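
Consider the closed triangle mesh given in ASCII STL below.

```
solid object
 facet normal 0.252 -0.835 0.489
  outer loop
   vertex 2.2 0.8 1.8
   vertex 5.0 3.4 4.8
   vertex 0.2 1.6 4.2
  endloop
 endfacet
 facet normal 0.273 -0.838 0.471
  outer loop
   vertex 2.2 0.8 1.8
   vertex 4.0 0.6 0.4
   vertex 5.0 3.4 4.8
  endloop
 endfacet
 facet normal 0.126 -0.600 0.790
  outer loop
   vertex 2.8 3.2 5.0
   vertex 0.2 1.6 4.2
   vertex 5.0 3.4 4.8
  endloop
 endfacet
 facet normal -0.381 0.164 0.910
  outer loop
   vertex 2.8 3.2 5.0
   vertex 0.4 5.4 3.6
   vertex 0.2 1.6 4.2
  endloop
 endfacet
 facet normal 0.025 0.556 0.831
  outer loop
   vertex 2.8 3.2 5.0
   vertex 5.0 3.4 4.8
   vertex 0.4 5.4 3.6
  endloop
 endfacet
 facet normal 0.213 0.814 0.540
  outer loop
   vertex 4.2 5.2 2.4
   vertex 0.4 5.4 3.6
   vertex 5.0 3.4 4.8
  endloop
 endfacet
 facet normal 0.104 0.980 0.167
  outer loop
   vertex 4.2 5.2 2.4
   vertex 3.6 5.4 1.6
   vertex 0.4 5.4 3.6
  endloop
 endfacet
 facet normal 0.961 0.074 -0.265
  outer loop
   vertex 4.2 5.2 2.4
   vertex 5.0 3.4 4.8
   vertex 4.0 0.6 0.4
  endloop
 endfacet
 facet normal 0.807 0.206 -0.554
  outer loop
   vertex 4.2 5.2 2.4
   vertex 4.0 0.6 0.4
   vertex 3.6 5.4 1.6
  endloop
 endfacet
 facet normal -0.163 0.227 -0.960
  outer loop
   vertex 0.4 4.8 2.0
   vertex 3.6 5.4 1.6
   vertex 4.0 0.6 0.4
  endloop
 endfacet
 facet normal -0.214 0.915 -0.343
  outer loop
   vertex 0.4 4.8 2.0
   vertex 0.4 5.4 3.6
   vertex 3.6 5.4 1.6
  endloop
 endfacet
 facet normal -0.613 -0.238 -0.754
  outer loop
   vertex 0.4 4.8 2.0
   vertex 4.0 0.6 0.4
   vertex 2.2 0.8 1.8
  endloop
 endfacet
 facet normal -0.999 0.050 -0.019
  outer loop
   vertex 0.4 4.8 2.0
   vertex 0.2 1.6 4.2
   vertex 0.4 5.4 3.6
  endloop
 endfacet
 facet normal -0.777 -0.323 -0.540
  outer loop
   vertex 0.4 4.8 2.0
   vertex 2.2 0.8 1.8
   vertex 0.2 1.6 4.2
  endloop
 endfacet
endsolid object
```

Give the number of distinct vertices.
9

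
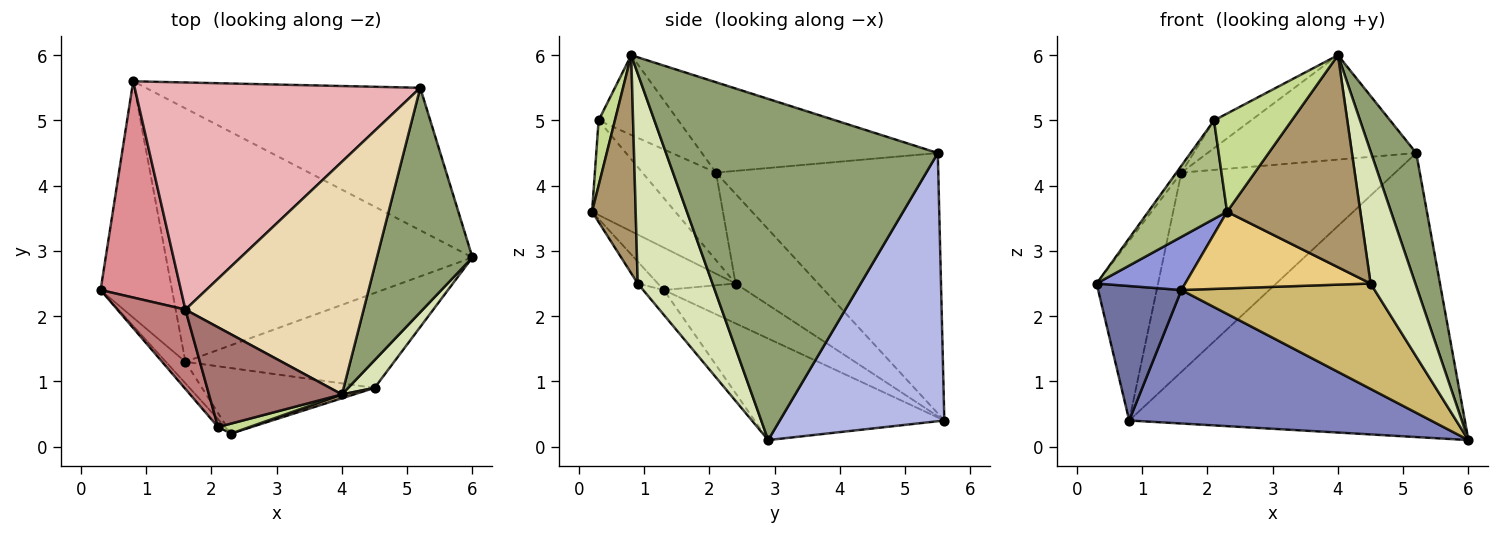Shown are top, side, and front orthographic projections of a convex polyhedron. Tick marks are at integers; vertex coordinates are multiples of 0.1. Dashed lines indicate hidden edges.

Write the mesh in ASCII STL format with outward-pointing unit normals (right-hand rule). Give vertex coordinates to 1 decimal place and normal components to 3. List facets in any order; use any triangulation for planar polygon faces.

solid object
 facet normal -0.437 -0.445 -0.782
  outer loop
   vertex 1.6 1.3 2.4
   vertex 0.3 2.4 2.5
   vertex 0.8 5.6 0.4
  endloop
 endfacet
 facet normal -0.281 -0.447 -0.849
  outer loop
   vertex 1.6 1.3 2.4
   vertex 0.8 5.6 0.4
   vertex 6.0 2.9 0.1
  endloop
 endfacet
 facet normal -0.631 -0.719 -0.291
  outer loop
   vertex 1.6 1.3 2.4
   vertex 2.3 0.2 3.6
   vertex 0.3 2.4 2.5
  endloop
 endfacet
 facet normal 0.401 0.819 -0.411
  outer loop
   vertex 5.2 5.5 4.5
   vertex 6.0 2.9 0.1
   vertex 0.8 5.6 0.4
  endloop
 endfacet
 facet normal 0.951 -0.158 0.266
  outer loop
   vertex 5.2 5.5 4.5
   vertex 4.0 0.8 6.0
   vertex 6.0 2.9 0.1
  endloop
 endfacet
 facet normal -0.725 -0.686 -0.055
  outer loop
   vertex 2.1 0.3 5.0
   vertex 0.3 2.4 2.5
   vertex 2.3 0.2 3.6
  endloop
 endfacet
 facet normal 0.204 -0.974 0.099
  outer loop
   vertex 2.1 0.3 5.0
   vertex 2.3 0.2 3.6
   vertex 4.0 0.8 6.0
  endloop
 endfacet
 facet normal 0.853 -0.511 0.107
  outer loop
   vertex 4.5 0.9 2.5
   vertex 6.0 2.9 0.1
   vertex 4.0 0.8 6.0
  endloop
 endfacet
 facet normal 0.311 -0.950 0.017
  outer loop
   vertex 4.5 0.9 2.5
   vertex 4.0 0.8 6.0
   vertex 2.3 0.2 3.6
  endloop
 endfacet
 facet normal -0.079 -0.741 -0.667
  outer loop
   vertex 4.5 0.9 2.5
   vertex 1.6 1.3 2.4
   vertex 6.0 2.9 0.1
  endloop
 endfacet
 facet normal -0.082 -0.758 -0.647
  outer loop
   vertex 4.5 0.9 2.5
   vertex 2.3 0.2 3.6
   vertex 1.6 1.3 2.4
  endloop
 endfacet
 facet normal -0.420 0.371 0.828
  outer loop
   vertex 1.6 2.1 4.2
   vertex 4.0 0.8 6.0
   vertex 5.2 5.5 4.5
  endloop
 endfacet
 facet normal -0.500 0.232 0.834
  outer loop
   vertex 1.6 2.1 4.2
   vertex 2.1 0.3 5.0
   vertex 4.0 0.8 6.0
  endloop
 endfacet
 facet normal -0.789 0.053 0.612
  outer loop
   vertex 1.6 2.1 4.2
   vertex 0.3 2.4 2.5
   vertex 2.1 0.3 5.0
  endloop
 endfacet
 facet normal -0.651 0.485 0.584
  outer loop
   vertex 1.6 2.1 4.2
   vertex 0.8 5.6 0.4
   vertex 0.3 2.4 2.5
  endloop
 endfacet
 facet normal -0.565 0.544 0.620
  outer loop
   vertex 1.6 2.1 4.2
   vertex 5.2 5.5 4.5
   vertex 0.8 5.6 0.4
  endloop
 endfacet
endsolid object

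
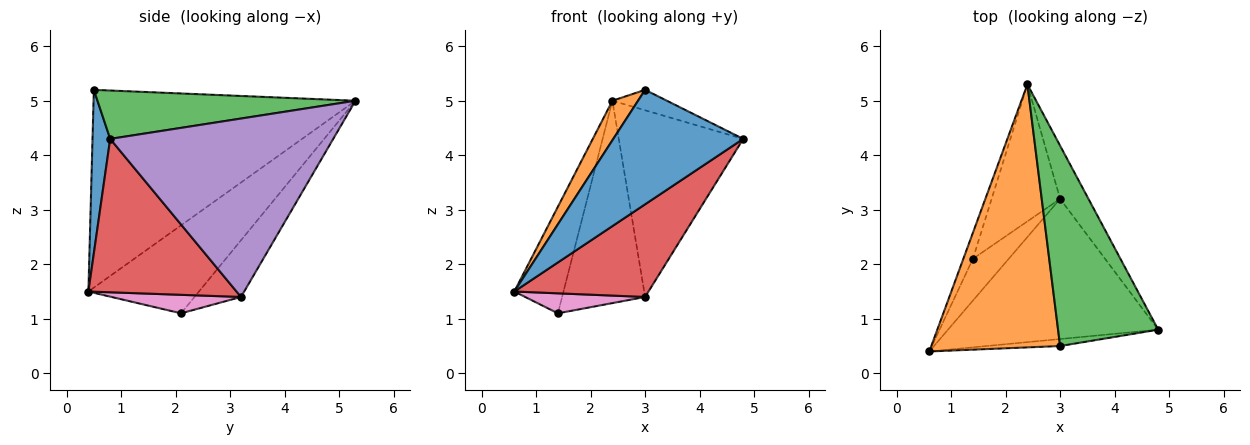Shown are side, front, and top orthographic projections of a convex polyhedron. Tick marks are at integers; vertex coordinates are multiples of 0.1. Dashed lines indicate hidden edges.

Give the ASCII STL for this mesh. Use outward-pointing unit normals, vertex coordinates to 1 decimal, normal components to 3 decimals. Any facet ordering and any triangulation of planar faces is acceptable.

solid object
 facet normal 0.135 -0.989 -0.061
  outer loop
   vertex 3.0 0.5 5.2
   vertex 0.6 0.4 1.5
   vertex 4.8 0.8 4.3
  endloop
 endfacet
 facet normal -0.835 -0.082 0.544
  outer loop
   vertex 3.0 0.5 5.2
   vertex 2.4 5.3 5.0
   vertex 0.6 0.4 1.5
  endloop
 endfacet
 facet normal 0.433 0.091 0.897
  outer loop
   vertex 3.0 0.5 5.2
   vertex 4.8 0.8 4.3
   vertex 2.4 5.3 5.0
  endloop
 endfacet
 facet normal 0.520 -0.471 -0.713
  outer loop
   vertex 3.0 3.2 1.4
   vertex 4.8 0.8 4.3
   vertex 0.6 0.4 1.5
  endloop
 endfacet
 facet normal 0.865 0.483 -0.137
  outer loop
   vertex 3.0 3.2 1.4
   vertex 2.4 5.3 5.0
   vertex 4.8 0.8 4.3
  endloop
 endfacet
 facet normal -0.909 0.405 -0.099
  outer loop
   vertex 1.4 2.1 1.1
   vertex 0.6 0.4 1.5
   vertex 2.4 5.3 5.0
  endloop
 endfacet
 facet normal 0.422 -0.391 -0.818
  outer loop
   vertex 1.4 2.1 1.1
   vertex 3.0 3.2 1.4
   vertex 0.6 0.4 1.5
  endloop
 endfacet
 facet normal -0.421 0.751 -0.508
  outer loop
   vertex 1.4 2.1 1.1
   vertex 2.4 5.3 5.0
   vertex 3.0 3.2 1.4
  endloop
 endfacet
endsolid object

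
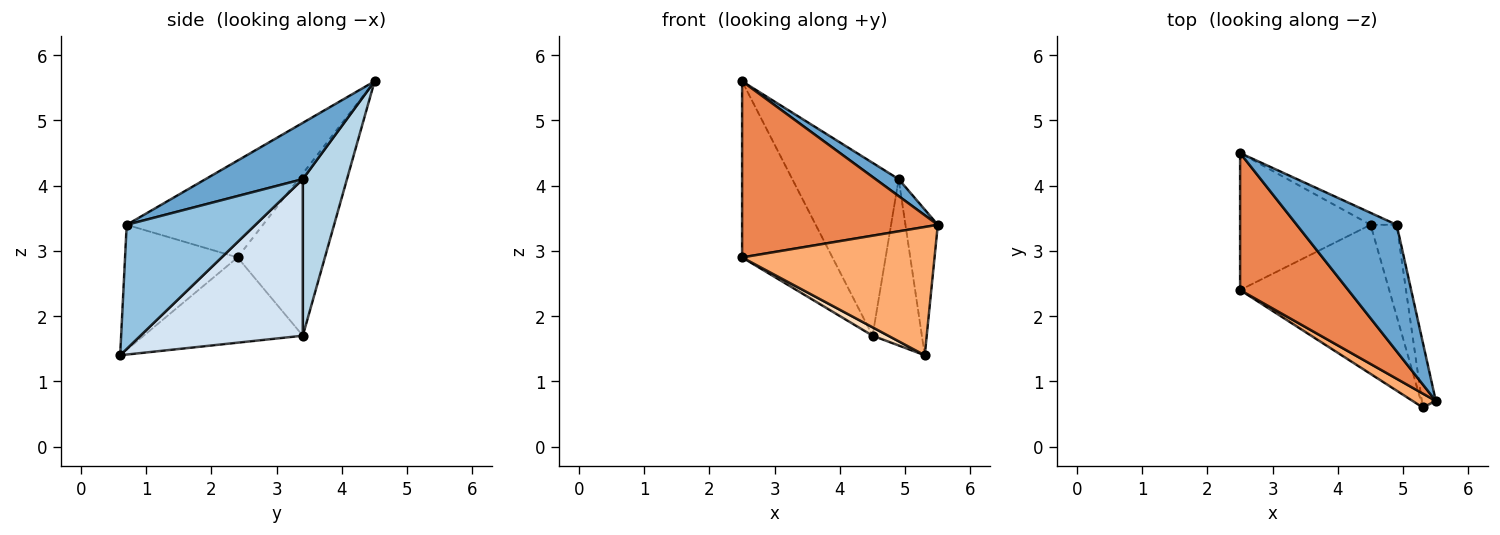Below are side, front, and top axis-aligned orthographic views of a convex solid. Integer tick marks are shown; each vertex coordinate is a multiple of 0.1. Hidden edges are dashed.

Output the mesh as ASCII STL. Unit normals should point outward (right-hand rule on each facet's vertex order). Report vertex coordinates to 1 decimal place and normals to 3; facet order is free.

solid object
 facet normal 0.488 -0.116 0.865
  outer loop
   vertex 4.9 3.4 4.1
   vertex 2.5 4.5 5.6
   vertex 5.5 0.7 3.4
  endloop
 endfacet
 facet normal 0.964 0.242 -0.109
  outer loop
   vertex 4.9 3.4 4.1
   vertex 5.5 0.7 3.4
   vertex 5.3 0.6 1.4
  endloop
 endfacet
 facet normal 0.383 0.922 -0.064
  outer loop
   vertex 4.5 3.4 1.7
   vertex 2.5 4.5 5.6
   vertex 4.9 3.4 4.1
  endloop
 endfacet
 facet normal 0.945 0.287 -0.157
  outer loop
   vertex 4.5 3.4 1.7
   vertex 4.9 3.4 4.1
   vertex 5.3 0.6 1.4
  endloop
 endfacet
 facet normal -0.482 -0.692 0.538
  outer loop
   vertex 2.5 2.4 2.9
   vertex 5.5 0.7 3.4
   vertex 2.5 4.5 5.6
  endloop
 endfacet
 facet normal -0.503 -0.859 0.093
  outer loop
   vertex 2.5 2.4 2.9
   vertex 5.3 0.6 1.4
   vertex 5.5 0.7 3.4
  endloop
 endfacet
 facet normal -0.607 0.628 -0.488
  outer loop
   vertex 2.5 2.4 2.9
   vertex 2.5 4.5 5.6
   vertex 4.5 3.4 1.7
  endloop
 endfacet
 facet normal -0.496 -0.049 -0.867
  outer loop
   vertex 2.5 2.4 2.9
   vertex 4.5 3.4 1.7
   vertex 5.3 0.6 1.4
  endloop
 endfacet
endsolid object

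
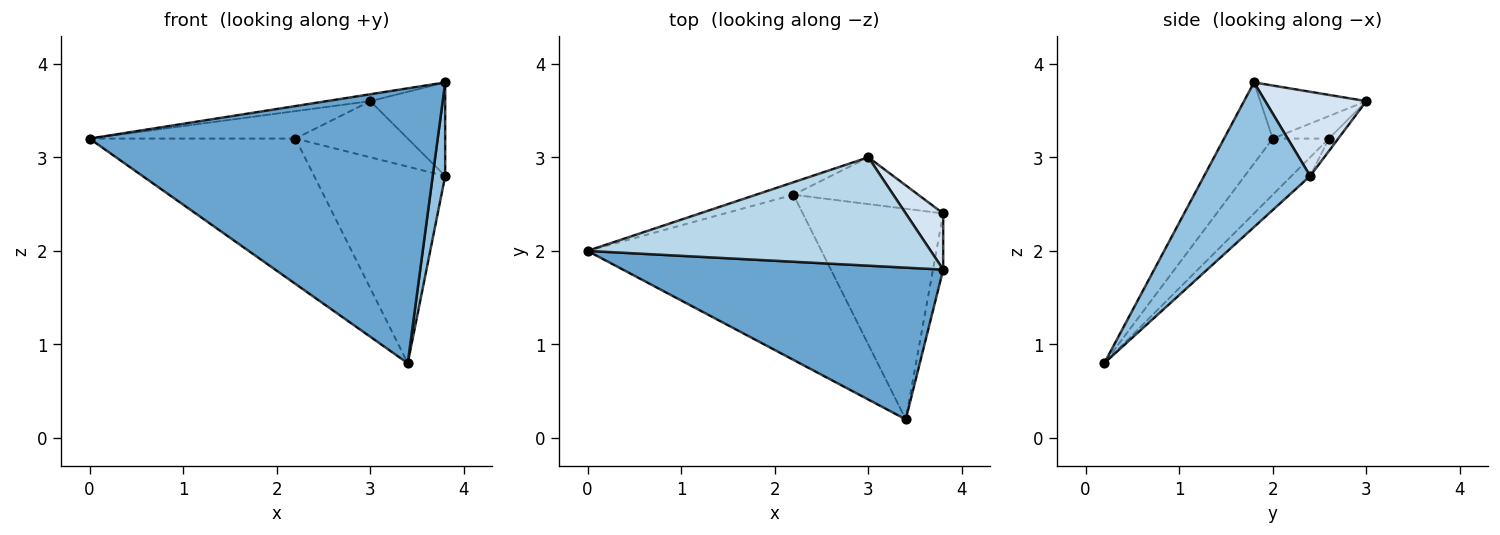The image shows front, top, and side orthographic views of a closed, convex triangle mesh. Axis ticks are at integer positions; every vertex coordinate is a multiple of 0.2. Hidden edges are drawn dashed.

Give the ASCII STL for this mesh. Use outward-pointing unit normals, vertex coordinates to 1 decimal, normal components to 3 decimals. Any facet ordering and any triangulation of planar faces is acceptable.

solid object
 facet normal -0.121 -0.869 0.480
  outer loop
   vertex 3.8 1.8 3.8
   vertex 0.0 2.0 3.2
   vertex 3.4 0.2 0.8
  endloop
 endfacet
 facet normal 0.991 -0.117 -0.070
  outer loop
   vertex 3.8 1.8 3.8
   vertex 3.4 0.2 0.8
   vertex 3.8 2.4 2.8
  endloop
 endfacet
 facet normal -0.152 0.063 0.986
  outer loop
   vertex 3.0 3.0 3.6
   vertex 0.0 2.0 3.2
   vertex 3.8 1.8 3.8
  endloop
 endfacet
 facet normal 0.757 0.561 0.336
  outer loop
   vertex 3.0 3.0 3.6
   vertex 3.8 1.8 3.8
   vertex 3.8 2.4 2.8
  endloop
 endfacet
 facet normal -0.177 0.650 -0.739
  outer loop
   vertex 2.2 2.6 3.2
   vertex 3.4 0.2 0.8
   vertex 0.0 2.0 3.2
  endloop
 endfacet
 facet normal -0.097 0.679 -0.728
  outer loop
   vertex 2.2 2.6 3.2
   vertex 3.8 2.4 2.8
   vertex 3.4 0.2 0.8
  endloop
 endfacet
 facet normal -0.241 0.884 -0.402
  outer loop
   vertex 2.2 2.6 3.2
   vertex 0.0 2.0 3.2
   vertex 3.0 3.0 3.6
  endloop
 endfacet
 facet normal -0.064 0.767 -0.639
  outer loop
   vertex 2.2 2.6 3.2
   vertex 3.0 3.0 3.6
   vertex 3.8 2.4 2.8
  endloop
 endfacet
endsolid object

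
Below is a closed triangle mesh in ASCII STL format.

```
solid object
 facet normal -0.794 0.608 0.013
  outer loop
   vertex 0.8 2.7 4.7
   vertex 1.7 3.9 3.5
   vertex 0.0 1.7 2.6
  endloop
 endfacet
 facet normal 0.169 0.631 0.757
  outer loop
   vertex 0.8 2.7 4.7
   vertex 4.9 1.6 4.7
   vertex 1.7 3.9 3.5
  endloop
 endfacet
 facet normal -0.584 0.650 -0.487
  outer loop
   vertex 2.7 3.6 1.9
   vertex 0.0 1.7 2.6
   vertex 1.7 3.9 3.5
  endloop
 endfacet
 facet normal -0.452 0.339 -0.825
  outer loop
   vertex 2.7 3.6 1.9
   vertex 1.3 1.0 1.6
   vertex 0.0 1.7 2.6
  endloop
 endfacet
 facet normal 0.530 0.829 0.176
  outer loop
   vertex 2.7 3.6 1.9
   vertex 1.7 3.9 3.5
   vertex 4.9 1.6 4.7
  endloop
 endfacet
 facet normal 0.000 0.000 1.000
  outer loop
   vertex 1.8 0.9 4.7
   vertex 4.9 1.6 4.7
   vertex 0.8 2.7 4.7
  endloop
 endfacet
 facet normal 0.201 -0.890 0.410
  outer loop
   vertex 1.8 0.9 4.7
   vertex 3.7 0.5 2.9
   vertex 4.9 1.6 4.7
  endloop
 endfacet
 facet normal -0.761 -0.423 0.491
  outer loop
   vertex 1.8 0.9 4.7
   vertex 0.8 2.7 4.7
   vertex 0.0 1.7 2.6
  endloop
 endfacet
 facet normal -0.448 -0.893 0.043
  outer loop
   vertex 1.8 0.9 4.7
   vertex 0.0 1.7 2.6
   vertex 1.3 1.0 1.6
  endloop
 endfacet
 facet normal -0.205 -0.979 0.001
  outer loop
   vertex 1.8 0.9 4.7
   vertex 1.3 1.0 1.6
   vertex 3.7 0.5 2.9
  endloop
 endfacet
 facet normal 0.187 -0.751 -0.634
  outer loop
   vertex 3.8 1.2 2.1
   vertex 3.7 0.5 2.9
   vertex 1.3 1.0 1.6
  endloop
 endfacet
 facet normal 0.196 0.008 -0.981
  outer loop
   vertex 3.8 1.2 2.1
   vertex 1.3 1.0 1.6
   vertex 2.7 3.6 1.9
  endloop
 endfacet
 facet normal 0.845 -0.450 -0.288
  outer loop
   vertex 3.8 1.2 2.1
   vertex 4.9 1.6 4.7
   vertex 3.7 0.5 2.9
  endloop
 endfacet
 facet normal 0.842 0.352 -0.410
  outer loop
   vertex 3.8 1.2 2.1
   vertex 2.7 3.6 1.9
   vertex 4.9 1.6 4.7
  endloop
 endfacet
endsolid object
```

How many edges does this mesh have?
21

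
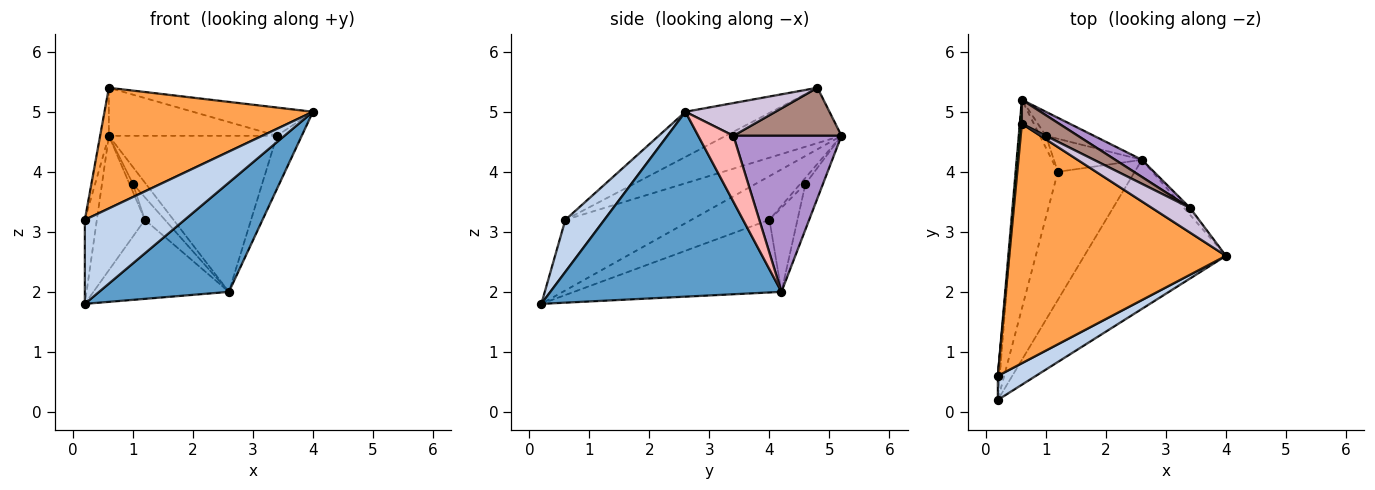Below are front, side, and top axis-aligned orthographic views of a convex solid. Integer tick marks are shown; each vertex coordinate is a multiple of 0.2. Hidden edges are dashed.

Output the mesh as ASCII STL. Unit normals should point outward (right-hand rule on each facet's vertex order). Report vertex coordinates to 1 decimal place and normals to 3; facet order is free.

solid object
 facet normal 0.725 -0.407 -0.556
  outer loop
   vertex 2.6 4.2 2.0
   vertex 4.0 2.6 5.0
   vertex 0.2 0.2 1.8
  endloop
 endfacet
 facet normal 0.352 -0.900 0.257
  outer loop
   vertex 0.2 0.6 3.2
   vertex 0.2 0.2 1.8
   vertex 4.0 2.6 5.0
  endloop
 endfacet
 facet normal -0.183 -0.442 0.878
  outer loop
   vertex 0.2 0.6 3.2
   vertex 4.0 2.6 5.0
   vertex 0.6 4.8 5.4
  endloop
 endfacet
 facet normal -0.995 0.095 -0.027
  outer loop
   vertex 0.2 0.6 3.2
   vertex 0.6 5.2 4.6
   vertex 0.2 0.2 1.8
  endloop
 endfacet
 facet normal -0.996 0.075 0.038
  outer loop
   vertex 0.2 0.6 3.2
   vertex 0.6 4.8 5.4
   vertex 0.6 5.2 4.6
  endloop
 endfacet
 facet normal -0.660 0.406 -0.631
  outer loop
   vertex 1.2 4.0 3.2
   vertex 0.2 0.2 1.8
   vertex 0.6 5.2 4.6
  endloop
 endfacet
 facet normal -0.627 0.409 -0.663
  outer loop
   vertex 1.2 4.0 3.2
   vertex 2.6 4.2 2.0
   vertex 0.2 0.2 1.8
  endloop
 endfacet
 facet normal 0.815 0.574 -0.074
  outer loop
   vertex 3.4 3.4 4.6
   vertex 4.0 2.6 5.0
   vertex 2.6 4.2 2.0
  endloop
 endfacet
 facet normal 0.538 0.838 0.092
  outer loop
   vertex 3.4 3.4 4.6
   vertex 2.6 4.2 2.0
   vertex 0.6 5.2 4.6
  endloop
 endfacet
 facet normal 0.492 0.655 0.573
  outer loop
   vertex 3.4 3.4 4.6
   vertex 0.6 4.8 5.4
   vertex 4.0 2.6 5.0
  endloop
 endfacet
 facet normal 0.498 0.775 0.388
  outer loop
   vertex 3.4 3.4 4.6
   vertex 0.6 5.2 4.6
   vertex 0.6 4.8 5.4
  endloop
 endfacet
 facet normal -0.614 0.453 -0.647
  outer loop
   vertex 1.0 4.6 3.8
   vertex 0.6 5.2 4.6
   vertex 2.6 4.2 2.0
  endloop
 endfacet
 facet normal -0.640 0.426 -0.640
  outer loop
   vertex 1.0 4.6 3.8
   vertex 1.2 4.0 3.2
   vertex 0.6 5.2 4.6
  endloop
 endfacet
 facet normal -0.619 0.442 -0.649
  outer loop
   vertex 1.0 4.6 3.8
   vertex 2.6 4.2 2.0
   vertex 1.2 4.0 3.2
  endloop
 endfacet
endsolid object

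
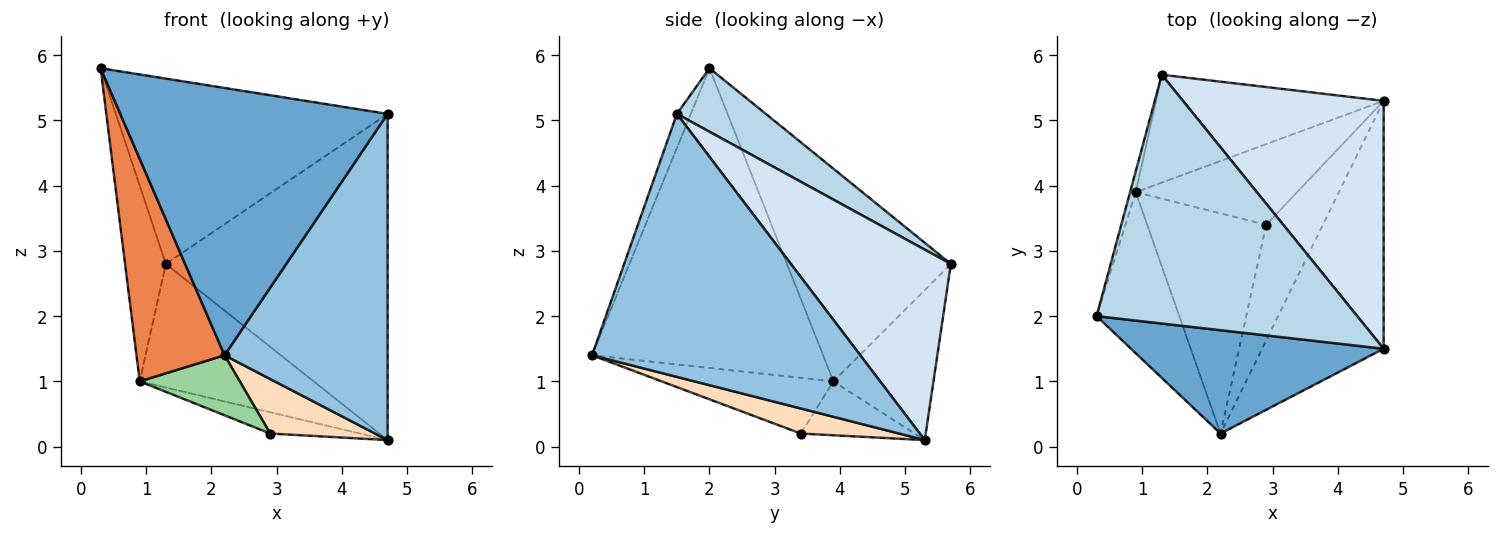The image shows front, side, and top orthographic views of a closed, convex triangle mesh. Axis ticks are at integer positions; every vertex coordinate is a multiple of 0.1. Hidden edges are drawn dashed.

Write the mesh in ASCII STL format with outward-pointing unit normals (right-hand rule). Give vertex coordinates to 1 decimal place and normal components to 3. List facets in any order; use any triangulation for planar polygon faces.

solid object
 facet normal -0.049 -0.932 0.360
  outer loop
   vertex 4.7 1.5 5.1
   vertex 0.3 2.0 5.8
   vertex 2.2 0.2 1.4
  endloop
 endfacet
 facet normal 0.795 -0.483 -0.367
  outer loop
   vertex 4.7 1.5 5.1
   vertex 2.2 0.2 1.4
   vertex 4.7 5.3 0.1
  endloop
 endfacet
 facet normal 0.192 0.586 0.787
  outer loop
   vertex 4.7 1.5 5.1
   vertex 1.3 5.7 2.8
   vertex 0.3 2.0 5.8
  endloop
 endfacet
 facet normal 0.498 0.690 0.525
  outer loop
   vertex 4.7 1.5 5.1
   vertex 4.7 5.3 0.1
   vertex 1.3 5.7 2.8
  endloop
 endfacet
 facet normal -0.905 -0.345 -0.250
  outer loop
   vertex 0.9 3.9 1.0
   vertex 2.2 0.2 1.4
   vertex 0.3 2.0 5.8
  endloop
 endfacet
 facet normal -0.970 0.241 -0.026
  outer loop
   vertex 0.9 3.9 1.0
   vertex 0.3 2.0 5.8
   vertex 1.3 5.7 2.8
  endloop
 endfacet
 facet normal -0.398 0.691 -0.603
  outer loop
   vertex 0.9 3.9 1.0
   vertex 1.3 5.7 2.8
   vertex 4.7 5.3 0.1
  endloop
 endfacet
 facet normal 0.372 -0.396 -0.840
  outer loop
   vertex 2.9 3.4 0.2
   vertex 4.7 5.3 0.1
   vertex 2.2 0.2 1.4
  endloop
 endfacet
 facet normal -0.307 0.243 -0.920
  outer loop
   vertex 2.9 3.4 0.2
   vertex 0.9 3.9 1.0
   vertex 4.7 5.3 0.1
  endloop
 endfacet
 facet normal -0.412 -0.240 -0.879
  outer loop
   vertex 2.9 3.4 0.2
   vertex 2.2 0.2 1.4
   vertex 0.9 3.9 1.0
  endloop
 endfacet
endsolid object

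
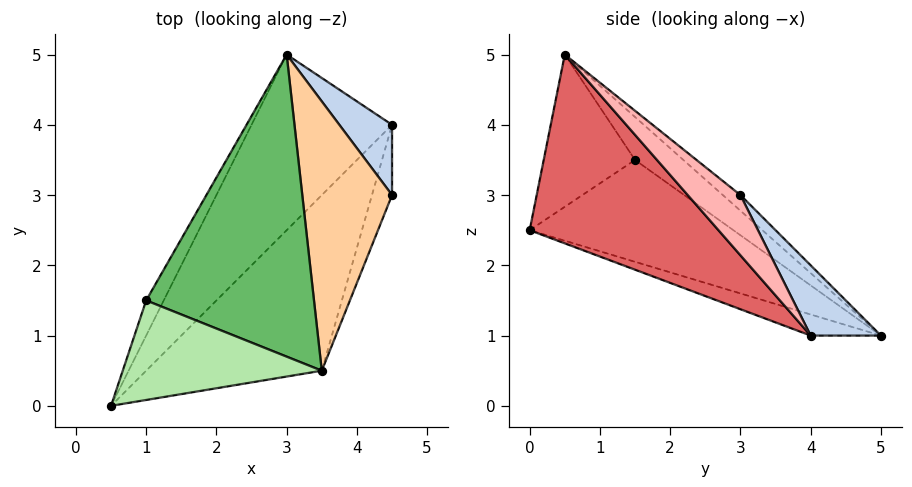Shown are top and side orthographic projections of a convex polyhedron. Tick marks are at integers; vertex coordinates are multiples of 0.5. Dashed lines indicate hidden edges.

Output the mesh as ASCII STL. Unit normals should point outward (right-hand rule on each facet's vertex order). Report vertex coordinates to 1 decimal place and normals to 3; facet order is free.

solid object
 facet normal -0.145 -0.217 -0.965
  outer loop
   vertex 4.5 4.0 1.0
   vertex 0.5 0.0 2.5
   vertex 3.0 5.0 1.0
  endloop
 endfacet
 facet normal 0.512 0.768 0.384
  outer loop
   vertex 4.5 4.0 1.0
   vertex 3.0 5.0 1.0
   vertex 4.5 3.0 3.0
  endloop
 endfacet
 facet normal -0.901 0.404 -0.155
  outer loop
   vertex 1.0 1.5 3.5
   vertex 3.0 5.0 1.0
   vertex 0.5 0.0 2.5
  endloop
 endfacet
 facet normal -0.130 0.651 0.748
  outer loop
   vertex 3.5 0.5 5.0
   vertex 4.5 3.0 3.0
   vertex 3.0 5.0 1.0
  endloop
 endfacet
 facet normal -0.190 0.640 0.744
  outer loop
   vertex 3.5 0.5 5.0
   vertex 3.0 5.0 1.0
   vertex 1.0 1.5 3.5
  endloop
 endfacet
 facet normal -0.577 -0.311 0.755
  outer loop
   vertex 3.5 0.5 5.0
   vertex 1.0 1.5 3.5
   vertex 0.5 0.0 2.5
  endloop
 endfacet
 facet normal 0.521 -0.703 -0.485
  outer loop
   vertex 3.5 0.5 5.0
   vertex 0.5 0.0 2.5
   vertex 4.5 4.0 1.0
  endloop
 endfacet
 facet normal 0.802 -0.535 -0.267
  outer loop
   vertex 3.5 0.5 5.0
   vertex 4.5 4.0 1.0
   vertex 4.5 3.0 3.0
  endloop
 endfacet
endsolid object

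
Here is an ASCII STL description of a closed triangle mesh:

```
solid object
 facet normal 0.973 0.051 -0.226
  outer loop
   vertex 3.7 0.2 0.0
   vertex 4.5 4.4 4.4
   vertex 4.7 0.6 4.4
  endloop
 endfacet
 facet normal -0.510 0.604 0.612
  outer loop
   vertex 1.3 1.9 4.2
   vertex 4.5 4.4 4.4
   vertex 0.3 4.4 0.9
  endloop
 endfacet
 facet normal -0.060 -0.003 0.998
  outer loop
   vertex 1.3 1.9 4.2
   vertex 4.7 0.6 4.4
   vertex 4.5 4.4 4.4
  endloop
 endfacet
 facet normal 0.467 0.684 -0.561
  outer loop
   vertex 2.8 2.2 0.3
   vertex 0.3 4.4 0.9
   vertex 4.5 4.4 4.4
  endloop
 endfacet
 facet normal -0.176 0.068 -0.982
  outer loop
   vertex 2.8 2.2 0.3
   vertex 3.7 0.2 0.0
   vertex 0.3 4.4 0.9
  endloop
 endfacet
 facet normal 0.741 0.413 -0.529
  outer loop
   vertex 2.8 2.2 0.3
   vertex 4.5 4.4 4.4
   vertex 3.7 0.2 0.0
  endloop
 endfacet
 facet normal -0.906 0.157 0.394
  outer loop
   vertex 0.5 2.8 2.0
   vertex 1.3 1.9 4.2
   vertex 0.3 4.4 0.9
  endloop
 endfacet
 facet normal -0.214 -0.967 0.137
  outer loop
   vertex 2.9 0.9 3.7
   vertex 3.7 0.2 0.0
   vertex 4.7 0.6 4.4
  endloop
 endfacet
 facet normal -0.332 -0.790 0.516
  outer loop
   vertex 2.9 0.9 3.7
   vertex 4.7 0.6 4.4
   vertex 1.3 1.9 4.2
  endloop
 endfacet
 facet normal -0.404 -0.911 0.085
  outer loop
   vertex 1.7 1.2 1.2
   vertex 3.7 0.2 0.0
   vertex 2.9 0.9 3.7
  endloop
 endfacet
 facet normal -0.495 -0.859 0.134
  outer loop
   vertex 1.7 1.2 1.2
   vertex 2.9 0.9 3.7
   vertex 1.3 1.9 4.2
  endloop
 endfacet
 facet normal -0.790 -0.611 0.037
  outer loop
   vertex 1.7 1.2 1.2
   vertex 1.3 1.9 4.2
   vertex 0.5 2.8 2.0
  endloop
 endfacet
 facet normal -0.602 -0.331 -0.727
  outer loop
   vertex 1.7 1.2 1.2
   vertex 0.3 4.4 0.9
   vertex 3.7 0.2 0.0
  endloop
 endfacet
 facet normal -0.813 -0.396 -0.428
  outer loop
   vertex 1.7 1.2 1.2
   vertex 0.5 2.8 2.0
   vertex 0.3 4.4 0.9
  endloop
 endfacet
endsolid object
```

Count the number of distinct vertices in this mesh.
9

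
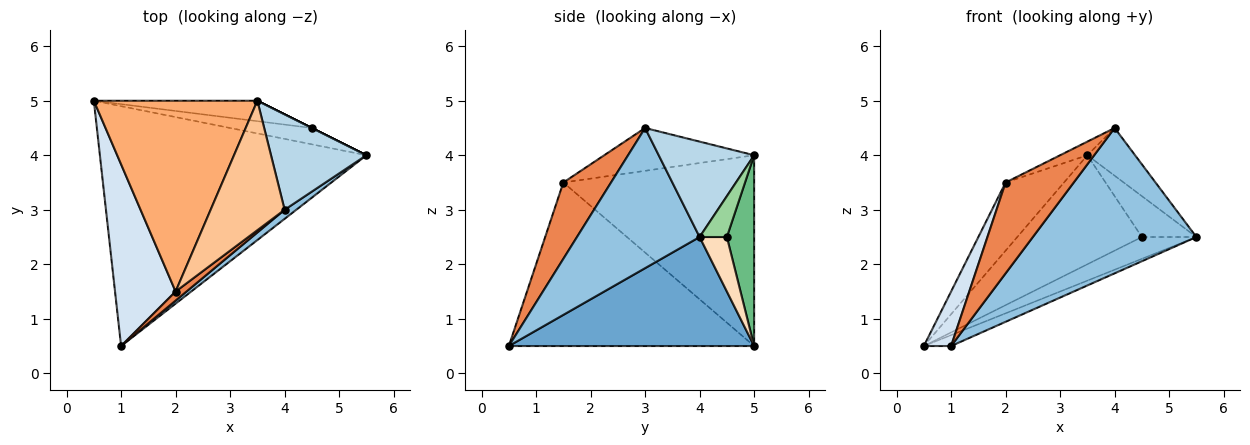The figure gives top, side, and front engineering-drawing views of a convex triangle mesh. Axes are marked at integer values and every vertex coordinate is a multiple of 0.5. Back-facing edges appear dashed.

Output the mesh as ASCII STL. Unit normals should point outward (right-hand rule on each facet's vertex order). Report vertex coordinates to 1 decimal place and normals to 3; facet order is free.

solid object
 facet normal 0.378 0.042 -0.925
  outer loop
   vertex 1.0 0.5 0.5
   vertex 0.5 5.0 0.5
   vertex 5.5 4.0 2.5
  endloop
 endfacet
 facet normal 0.599 -0.799 0.050
  outer loop
   vertex 4.0 3.0 4.5
   vertex 1.0 0.5 0.5
   vertex 5.5 4.0 2.5
  endloop
 endfacet
 facet normal 0.667 0.333 0.667
  outer loop
   vertex 3.5 5.0 4.0
   vertex 4.0 3.0 4.5
   vertex 5.5 4.0 2.5
  endloop
 endfacet
 facet normal -0.933 -0.104 0.345
  outer loop
   vertex 2.0 1.5 3.5
   vertex 0.5 5.0 0.5
   vertex 1.0 0.5 0.5
  endloop
 endfacet
 facet normal 0.572 -0.816 0.082
  outer loop
   vertex 2.0 1.5 3.5
   vertex 1.0 0.5 0.5
   vertex 4.0 3.0 4.5
  endloop
 endfacet
 facet normal -0.740 0.226 0.634
  outer loop
   vertex 2.0 1.5 3.5
   vertex 3.5 5.0 4.0
   vertex 0.5 5.0 0.5
  endloop
 endfacet
 facet normal -0.499 0.091 0.862
  outer loop
   vertex 2.0 1.5 3.5
   vertex 4.0 3.0 4.5
   vertex 3.5 5.0 4.0
  endloop
 endfacet
 facet normal 0.371 0.743 -0.557
  outer loop
   vertex 4.5 4.5 2.5
   vertex 5.5 4.0 2.5
   vertex 0.5 5.0 0.5
  endloop
 endfacet
 facet normal 0.210 0.961 -0.180
  outer loop
   vertex 4.5 4.5 2.5
   vertex 0.5 5.0 0.5
   vertex 3.5 5.0 4.0
  endloop
 endfacet
 facet normal 0.447 0.894 0.000
  outer loop
   vertex 4.5 4.5 2.5
   vertex 3.5 5.0 4.0
   vertex 5.5 4.0 2.5
  endloop
 endfacet
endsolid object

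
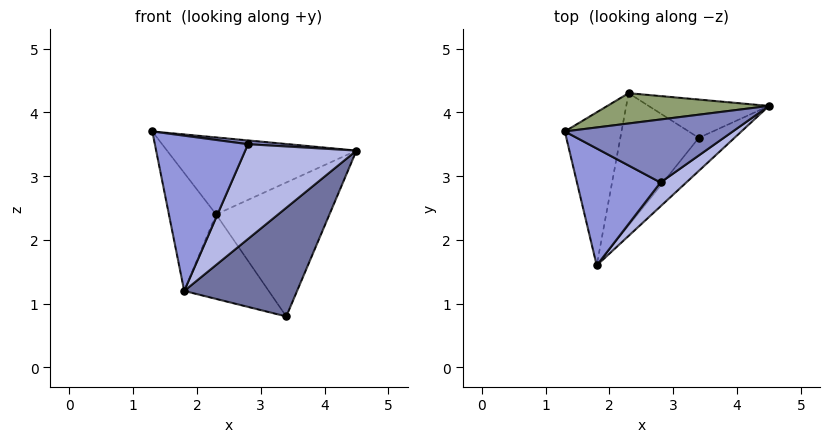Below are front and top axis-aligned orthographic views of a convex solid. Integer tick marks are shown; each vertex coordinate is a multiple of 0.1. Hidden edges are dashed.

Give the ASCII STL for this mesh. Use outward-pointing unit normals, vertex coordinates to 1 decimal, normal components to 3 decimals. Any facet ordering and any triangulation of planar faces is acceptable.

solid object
 facet normal 0.747 -0.636 -0.194
  outer loop
   vertex 3.4 3.6 0.8
   vertex 4.5 4.1 3.4
   vertex 1.8 1.6 1.2
  endloop
 endfacet
 facet normal 0.101 -0.060 0.993
  outer loop
   vertex 2.8 2.9 3.5
   vertex 4.5 4.1 3.4
   vertex 1.3 3.7 3.7
  endloop
 endfacet
 facet normal -0.327 -0.755 0.569
  outer loop
   vertex 2.8 2.9 3.5
   vertex 1.3 3.7 3.7
   vertex 1.8 1.6 1.2
  endloop
 endfacet
 facet normal 0.573 -0.795 0.200
  outer loop
   vertex 2.8 2.9 3.5
   vertex 1.8 1.6 1.2
   vertex 4.5 4.1 3.4
  endloop
 endfacet
 facet normal -0.082 0.927 0.365
  outer loop
   vertex 2.3 4.3 2.4
   vertex 1.3 3.7 3.7
   vertex 4.5 4.1 3.4
  endloop
 endfacet
 facet normal 0.208 0.941 -0.269
  outer loop
   vertex 2.3 4.3 2.4
   vertex 4.5 4.1 3.4
   vertex 3.4 3.6 0.8
  endloop
 endfacet
 facet normal -0.813 0.356 -0.461
  outer loop
   vertex 2.3 4.3 2.4
   vertex 1.8 1.6 1.2
   vertex 1.3 3.7 3.7
  endloop
 endfacet
 facet normal -0.662 0.403 -0.632
  outer loop
   vertex 2.3 4.3 2.4
   vertex 3.4 3.6 0.8
   vertex 1.8 1.6 1.2
  endloop
 endfacet
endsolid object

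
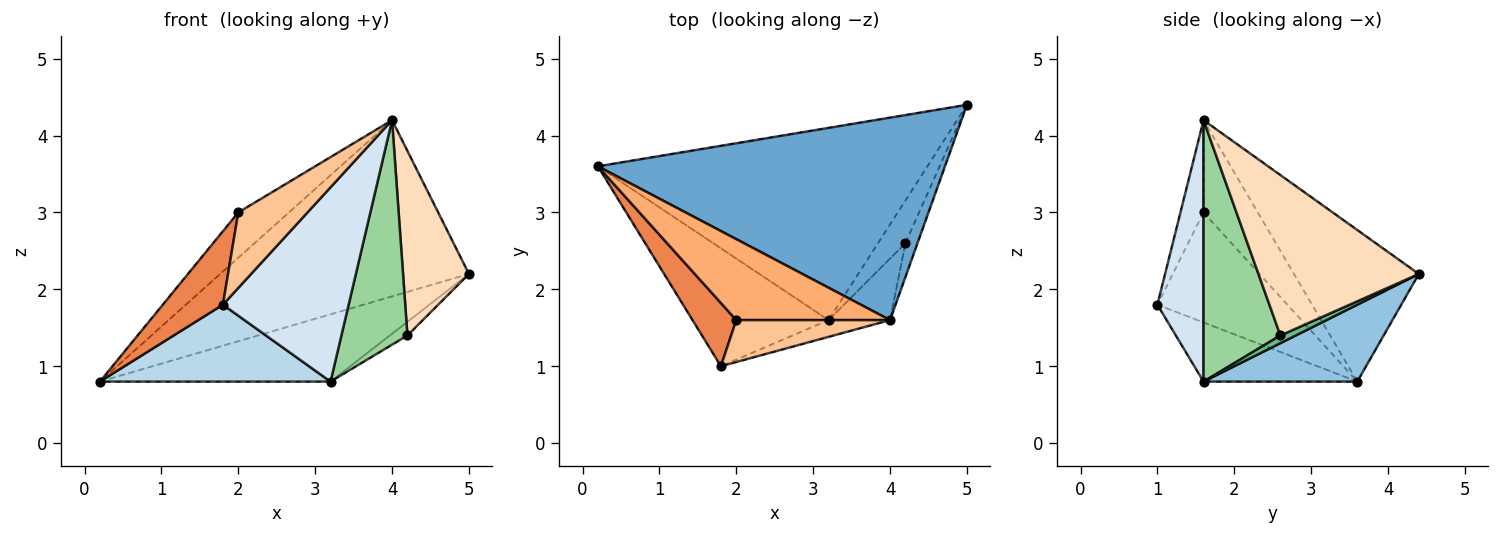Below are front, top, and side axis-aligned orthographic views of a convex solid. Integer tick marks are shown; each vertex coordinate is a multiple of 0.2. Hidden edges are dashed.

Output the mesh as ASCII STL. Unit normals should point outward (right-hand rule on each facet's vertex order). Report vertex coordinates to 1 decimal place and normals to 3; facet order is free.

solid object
 facet normal -0.313 0.624 0.716
  outer loop
   vertex 4.0 1.6 4.2
   vertex 5.0 4.4 2.2
   vertex 0.2 3.6 0.8
  endloop
 endfacet
 facet normal 0.215 0.323 -0.922
  outer loop
   vertex 3.2 1.6 0.8
   vertex 0.2 3.6 0.8
   vertex 5.0 4.4 2.2
  endloop
 endfacet
 facet normal -0.342 -0.513 -0.787
  outer loop
   vertex 3.2 1.6 0.8
   vertex 1.8 1.0 1.8
   vertex 0.2 3.6 0.8
  endloop
 endfacet
 facet normal 0.343 -0.936 -0.081
  outer loop
   vertex 3.2 1.6 0.8
   vertex 4.0 1.6 4.2
   vertex 1.8 1.0 1.8
  endloop
 endfacet
 facet normal -0.854 -0.395 0.340
  outer loop
   vertex 2.0 1.6 3.0
   vertex 0.2 3.6 0.8
   vertex 1.8 1.0 1.8
  endloop
 endfacet
 facet normal -0.464 0.433 0.773
  outer loop
   vertex 2.0 1.6 3.0
   vertex 4.0 1.6 4.2
   vertex 0.2 3.6 0.8
  endloop
 endfacet
 facet normal -0.280 -0.839 0.466
  outer loop
   vertex 2.0 1.6 3.0
   vertex 1.8 1.0 1.8
   vertex 4.0 1.6 4.2
  endloop
 endfacet
 facet normal 0.923 -0.379 -0.070
  outer loop
   vertex 4.2 2.6 1.4
   vertex 5.0 4.4 2.2
   vertex 4.0 1.6 4.2
  endloop
 endfacet
 facet normal 0.258 0.294 -0.920
  outer loop
   vertex 4.2 2.6 1.4
   vertex 3.2 1.6 0.8
   vertex 5.0 4.4 2.2
  endloop
 endfacet
 facet normal 0.747 -0.641 -0.176
  outer loop
   vertex 4.2 2.6 1.4
   vertex 4.0 1.6 4.2
   vertex 3.2 1.6 0.8
  endloop
 endfacet
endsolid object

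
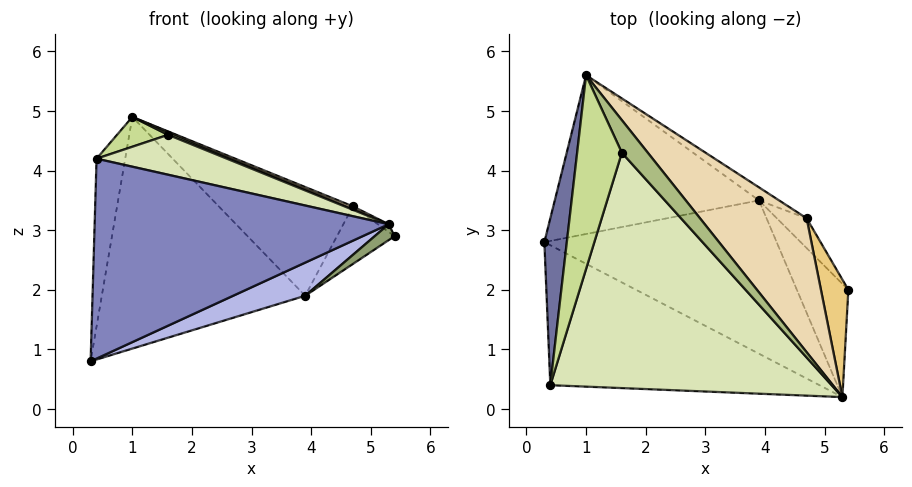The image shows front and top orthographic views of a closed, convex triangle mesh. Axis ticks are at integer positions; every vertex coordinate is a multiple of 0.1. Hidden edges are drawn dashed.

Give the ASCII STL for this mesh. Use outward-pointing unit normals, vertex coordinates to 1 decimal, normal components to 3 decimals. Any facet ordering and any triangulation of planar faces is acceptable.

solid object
 facet normal -0.990 0.101 0.100
  outer loop
   vertex 0.4 0.4 4.2
   vertex 1.0 5.6 4.9
   vertex 0.3 2.8 0.8
  endloop
 endfacet
 facet normal -0.160 -0.809 -0.566
  outer loop
   vertex 0.4 0.4 4.2
   vertex 0.3 2.8 0.8
   vertex 5.3 0.2 3.1
  endloop
 endfacet
 facet normal 0.012 0.825 -0.565
  outer loop
   vertex 3.9 3.5 1.9
   vertex 0.3 2.8 0.8
   vertex 1.0 5.6 4.9
  endloop
 endfacet
 facet normal 0.322 -0.200 -0.925
  outer loop
   vertex 3.9 3.5 1.9
   vertex 5.3 0.2 3.1
   vertex 0.3 2.8 0.8
  endloop
 endfacet
 facet normal 0.462 -0.123 -0.878
  outer loop
   vertex 3.9 3.5 1.9
   vertex 5.4 2.0 2.9
   vertex 5.3 0.2 3.1
  endloop
 endfacet
 facet normal 0.292 -0.085 0.953
  outer loop
   vertex 1.6 4.3 4.6
   vertex 5.3 0.2 3.1
   vertex 1.0 5.6 4.9
  endloop
 endfacet
 facet normal 0.163 -0.150 0.975
  outer loop
   vertex 1.6 4.3 4.6
   vertex 1.0 5.6 4.9
   vertex 0.4 0.4 4.2
  endloop
 endfacet
 facet normal 0.210 -0.163 0.964
  outer loop
   vertex 1.6 4.3 4.6
   vertex 0.4 0.4 4.2
   vertex 5.3 0.2 3.1
  endloop
 endfacet
 facet normal 0.767 0.570 -0.295
  outer loop
   vertex 4.7 3.2 3.4
   vertex 5.4 2.0 2.9
   vertex 3.9 3.5 1.9
  endloop
 endfacet
 facet normal 0.512 0.853 -0.102
  outer loop
   vertex 4.7 3.2 3.4
   vertex 3.9 3.5 1.9
   vertex 1.0 5.6 4.9
  endloop
 endfacet
 facet normal 0.636 0.050 0.770
  outer loop
   vertex 4.7 3.2 3.4
   vertex 5.3 0.2 3.1
   vertex 5.4 2.0 2.9
  endloop
 endfacet
 facet normal 0.364 -0.020 0.931
  outer loop
   vertex 4.7 3.2 3.4
   vertex 1.0 5.6 4.9
   vertex 5.3 0.2 3.1
  endloop
 endfacet
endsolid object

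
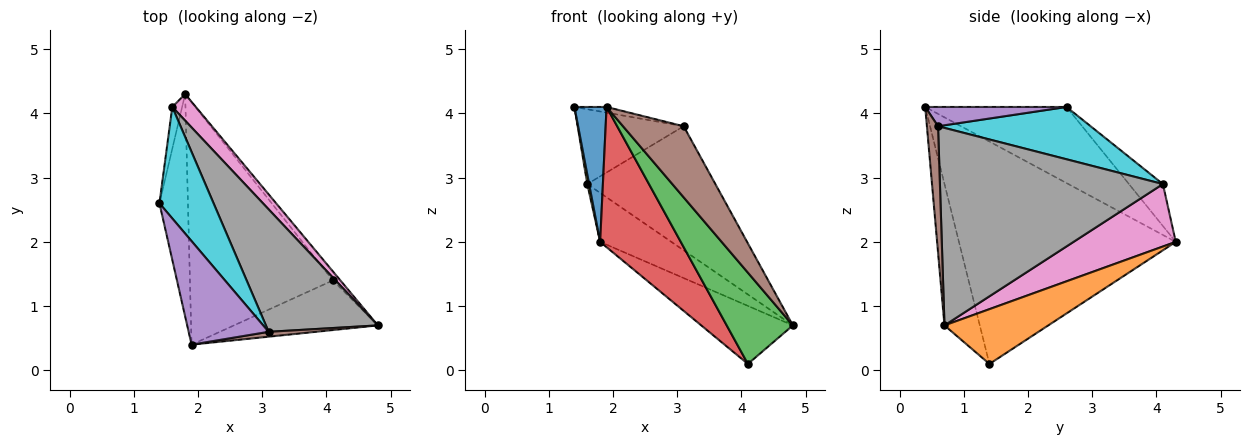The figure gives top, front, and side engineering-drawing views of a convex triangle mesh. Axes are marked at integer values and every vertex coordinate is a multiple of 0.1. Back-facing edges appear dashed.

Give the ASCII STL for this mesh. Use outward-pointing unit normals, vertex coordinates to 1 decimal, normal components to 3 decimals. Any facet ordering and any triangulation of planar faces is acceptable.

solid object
 facet normal -0.916 -0.208 -0.343
  outer loop
   vertex 1.9 0.4 4.1
   vertex 1.4 2.6 4.1
   vertex 1.8 4.3 2.0
  endloop
 endfacet
 facet normal 0.746 0.658 -0.102
  outer loop
   vertex 4.1 1.4 0.1
   vertex 1.8 4.3 2.0
   vertex 4.8 0.7 0.7
  endloop
 endfacet
 facet normal -0.425 -0.795 -0.432
  outer loop
   vertex 4.1 1.4 0.1
   vertex 4.8 0.7 0.7
   vertex 1.9 0.4 4.1
  endloop
 endfacet
 facet normal -0.803 -0.299 -0.516
  outer loop
   vertex 4.1 1.4 0.1
   vertex 1.9 0.4 4.1
   vertex 1.8 4.3 2.0
  endloop
 endfacet
 facet normal 0.234 0.053 0.971
  outer loop
   vertex 3.1 0.6 3.8
   vertex 1.4 2.6 4.1
   vertex 1.9 0.4 4.1
  endloop
 endfacet
 facet normal 0.180 -0.981 0.067
  outer loop
   vertex 3.1 0.6 3.8
   vertex 1.9 0.4 4.1
   vertex 4.8 0.7 0.7
  endloop
 endfacet
 facet normal 0.784 0.546 0.296
  outer loop
   vertex 1.6 4.1 2.9
   vertex 4.8 0.7 0.7
   vertex 1.8 4.3 2.0
  endloop
 endfacet
 facet normal 0.778 0.447 0.441
  outer loop
   vertex 1.6 4.1 2.9
   vertex 3.1 0.6 3.8
   vertex 4.8 0.7 0.7
  endloop
 endfacet
 facet normal -0.972 -0.053 -0.228
  outer loop
   vertex 1.6 4.1 2.9
   vertex 1.8 4.3 2.0
   vertex 1.4 2.6 4.1
  endloop
 endfacet
 facet normal 0.626 0.435 0.648
  outer loop
   vertex 1.6 4.1 2.9
   vertex 1.4 2.6 4.1
   vertex 3.1 0.6 3.8
  endloop
 endfacet
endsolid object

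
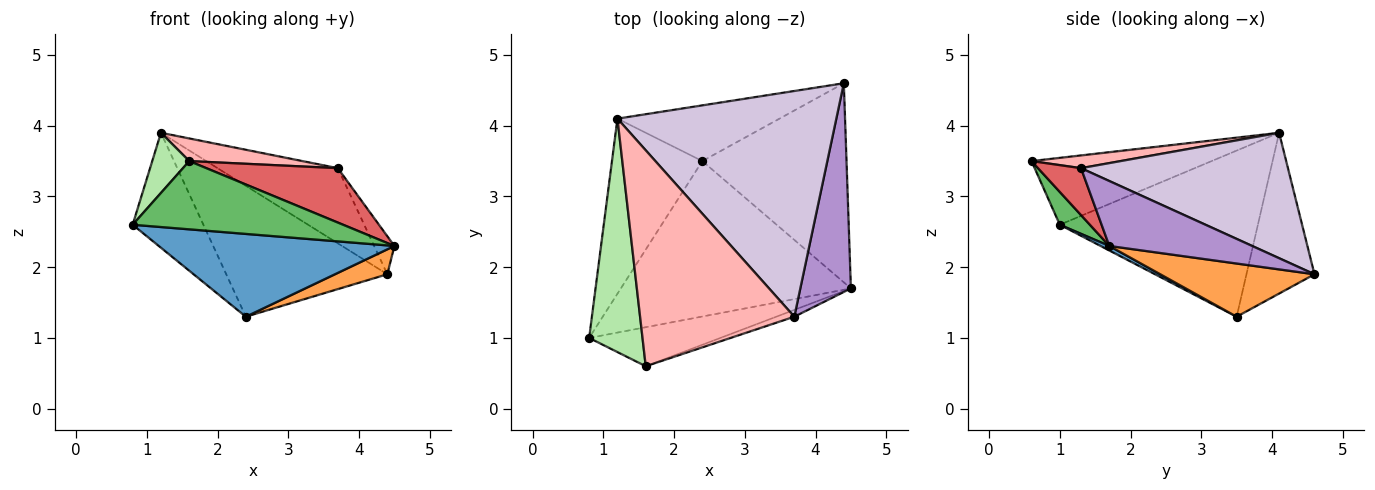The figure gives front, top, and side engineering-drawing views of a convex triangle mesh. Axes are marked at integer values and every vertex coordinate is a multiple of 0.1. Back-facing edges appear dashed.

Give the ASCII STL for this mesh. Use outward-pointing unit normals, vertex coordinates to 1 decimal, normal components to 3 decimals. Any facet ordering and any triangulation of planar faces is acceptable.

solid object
 facet normal 0.017 -0.470 -0.882
  outer loop
   vertex 2.4 3.5 1.3
   vertex 4.5 1.7 2.3
   vertex 0.8 1.0 2.6
  endloop
 endfacet
 facet normal -0.838 0.299 -0.456
  outer loop
   vertex 2.4 3.5 1.3
   vertex 0.8 1.0 2.6
   vertex 1.2 4.1 3.9
  endloop
 endfacet
 facet normal 0.344 -0.117 -0.932
  outer loop
   vertex 4.4 4.6 1.9
   vertex 4.5 1.7 2.3
   vertex 2.4 3.5 1.3
  endloop
 endfacet
 facet normal -0.362 0.858 -0.365
  outer loop
   vertex 4.4 4.6 1.9
   vertex 2.4 3.5 1.3
   vertex 1.2 4.1 3.9
  endloop
 endfacet
 facet normal 0.123 -0.862 -0.492
  outer loop
   vertex 1.6 0.6 3.5
   vertex 0.8 1.0 2.6
   vertex 4.5 1.7 2.3
  endloop
 endfacet
 facet normal -0.772 -0.159 0.616
  outer loop
   vertex 1.6 0.6 3.5
   vertex 1.2 4.1 3.9
   vertex 0.8 1.0 2.6
  endloop
 endfacet
 facet normal 0.309 -0.944 -0.118
  outer loop
   vertex 3.7 1.3 3.4
   vertex 1.6 0.6 3.5
   vertex 4.5 1.7 2.3
  endloop
 endfacet
 facet normal 0.082 -0.104 0.991
  outer loop
   vertex 3.7 1.3 3.4
   vertex 1.2 4.1 3.9
   vertex 1.6 0.6 3.5
  endloop
 endfacet
 facet normal 0.784 0.111 0.611
  outer loop
   vertex 3.7 1.3 3.4
   vertex 4.5 1.7 2.3
   vertex 4.4 4.6 1.9
  endloop
 endfacet
 facet normal 0.478 0.278 0.834
  outer loop
   vertex 3.7 1.3 3.4
   vertex 4.4 4.6 1.9
   vertex 1.2 4.1 3.9
  endloop
 endfacet
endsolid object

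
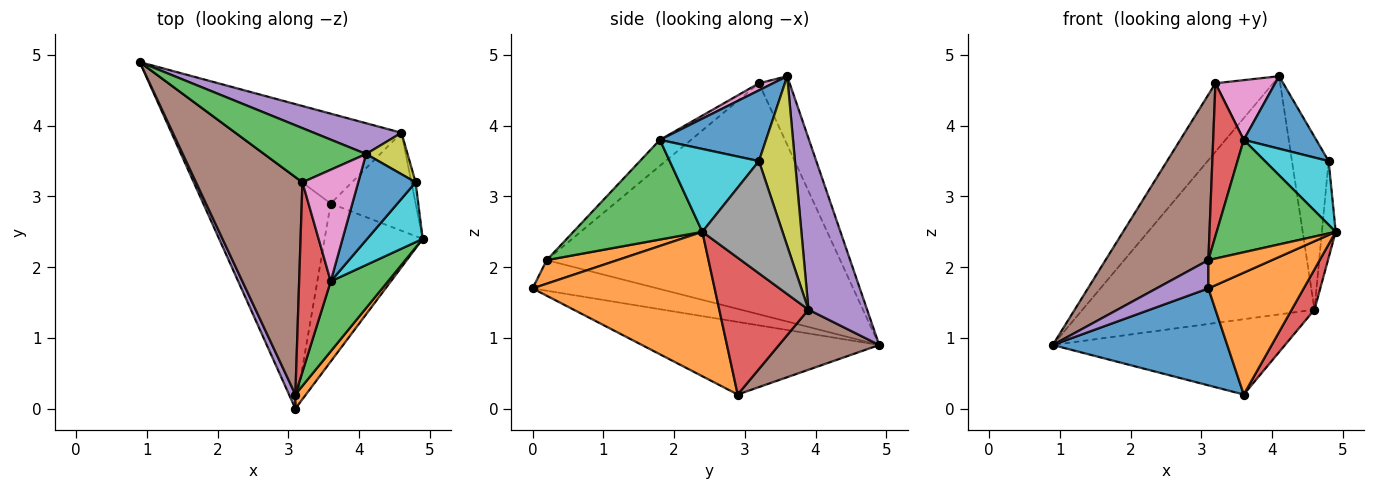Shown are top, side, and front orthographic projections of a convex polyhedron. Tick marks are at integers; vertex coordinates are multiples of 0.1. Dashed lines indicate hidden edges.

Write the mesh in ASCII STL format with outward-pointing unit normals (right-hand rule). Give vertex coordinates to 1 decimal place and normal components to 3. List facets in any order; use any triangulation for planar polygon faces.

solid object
 facet normal -0.465 -0.342 -0.816
  outer loop
   vertex 3.6 2.9 0.2
   vertex 3.1 0.0 1.7
   vertex 0.9 4.9 0.9
  endloop
 endfacet
 facet normal 0.759 -0.398 -0.515
  outer loop
   vertex 3.6 2.9 0.2
   vertex 4.9 2.4 2.5
   vertex 3.1 0.0 1.7
  endloop
 endfacet
 facet normal -0.385 0.724 0.572
  outer loop
   vertex 3.2 3.2 4.6
   vertex 4.1 3.6 4.7
   vertex 0.9 4.9 0.9
  endloop
 endfacet
 facet normal 0.830 -0.212 -0.515
  outer loop
   vertex 4.6 3.9 1.4
   vertex 4.9 2.4 2.5
   vertex 3.6 2.9 0.2
  endloop
 endfacet
 facet normal 0.243 0.962 0.124
  outer loop
   vertex 4.6 3.9 1.4
   vertex 0.9 4.9 0.9
   vertex 4.1 3.6 4.7
  endloop
 endfacet
 facet normal 0.267 0.619 -0.739
  outer loop
   vertex 4.6 3.9 1.4
   vertex 3.6 2.9 0.2
   vertex 0.9 4.9 0.9
  endloop
 endfacet
 facet normal 0.111 -0.469 0.876
  outer loop
   vertex 3.6 1.8 3.8
   vertex 4.1 3.6 4.7
   vertex 3.2 3.2 4.6
  endloop
 endfacet
 facet normal 0.985 0.170 -0.037
  outer loop
   vertex 4.8 3.2 3.5
   vertex 4.9 2.4 2.5
   vertex 4.6 3.9 1.4
  endloop
 endfacet
 facet normal 0.691 0.703 0.169
  outer loop
   vertex 4.8 3.2 3.5
   vertex 4.6 3.9 1.4
   vertex 4.1 3.6 4.7
  endloop
 endfacet
 facet normal 0.714 -0.510 0.479
  outer loop
   vertex 4.8 3.2 3.5
   vertex 3.6 1.8 3.8
   vertex 4.9 2.4 2.5
  endloop
 endfacet
 facet normal 0.686 -0.469 0.556
  outer loop
   vertex 4.8 3.2 3.5
   vertex 4.1 3.6 4.7
   vertex 3.6 1.8 3.8
  endloop
 endfacet
 facet normal 0.705 -0.634 0.317
  outer loop
   vertex 3.1 0.2 2.1
   vertex 3.1 0.0 1.7
   vertex 4.9 2.4 2.5
  endloop
 endfacet
 facet normal 0.677 -0.625 0.389
  outer loop
   vertex 3.1 0.2 2.1
   vertex 4.9 2.4 2.5
   vertex 3.6 1.8 3.8
  endloop
 endfacet
 facet normal -0.539 -0.529 0.656
  outer loop
   vertex 3.1 0.2 2.1
   vertex 3.6 1.8 3.8
   vertex 3.2 3.2 4.6
  endloop
 endfacet
 facet normal -0.907 -0.377 0.188
  outer loop
   vertex 3.1 0.2 2.1
   vertex 0.9 4.9 0.9
   vertex 3.1 0.0 1.7
  endloop
 endfacet
 facet normal -0.865 -0.303 0.399
  outer loop
   vertex 3.1 0.2 2.1
   vertex 3.2 3.2 4.6
   vertex 0.9 4.9 0.9
  endloop
 endfacet
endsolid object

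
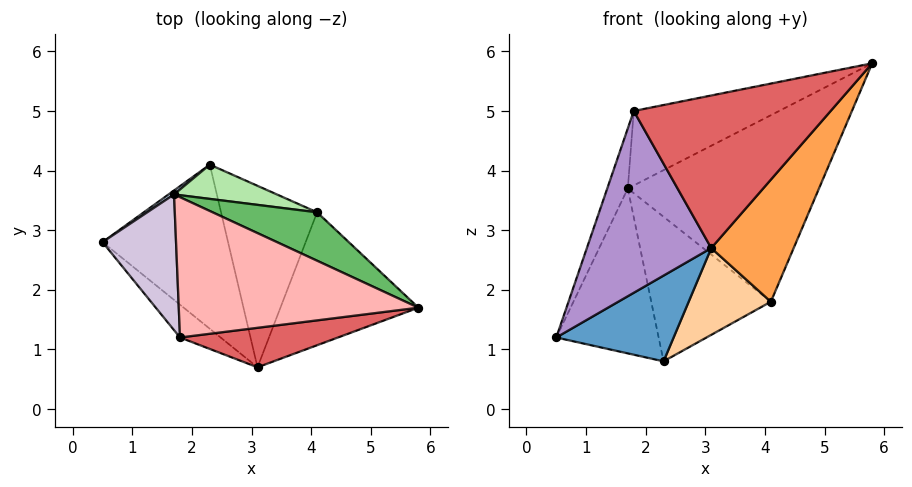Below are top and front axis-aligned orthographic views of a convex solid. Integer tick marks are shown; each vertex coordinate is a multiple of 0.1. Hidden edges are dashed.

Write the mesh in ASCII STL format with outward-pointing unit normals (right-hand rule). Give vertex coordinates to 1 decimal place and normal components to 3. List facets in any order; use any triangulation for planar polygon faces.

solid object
 facet normal 0.136 -0.459 -0.878
  outer loop
   vertex 3.1 0.7 2.7
   vertex 0.5 2.8 1.2
   vertex 2.3 4.1 0.8
  endloop
 endfacet
 facet normal -0.583 0.813 0.020
  outer loop
   vertex 1.7 3.6 3.7
   vertex 2.3 4.1 0.8
   vertex 0.5 2.8 1.2
  endloop
 endfacet
 facet normal 0.739 -0.456 -0.496
  outer loop
   vertex 4.1 3.3 1.8
   vertex 5.8 1.7 5.8
   vertex 3.1 0.7 2.7
  endloop
 endfacet
 facet normal 0.296 -0.412 -0.862
  outer loop
   vertex 4.1 3.3 1.8
   vertex 3.1 0.7 2.7
   vertex 2.3 4.1 0.8
  endloop
 endfacet
 facet normal 0.305 0.922 0.239
  outer loop
   vertex 4.1 3.3 1.8
   vertex 1.7 3.6 3.7
   vertex 5.8 1.7 5.8
  endloop
 endfacet
 facet normal 0.291 0.931 0.221
  outer loop
   vertex 4.1 3.3 1.8
   vertex 2.3 4.1 0.8
   vertex 1.7 3.6 3.7
  endloop
 endfacet
 facet normal 0.071 -0.966 0.250
  outer loop
   vertex 1.8 1.2 5.0
   vertex 3.1 0.7 2.7
   vertex 5.8 1.7 5.8
  endloop
 endfacet
 facet normal -0.229 0.456 0.860
  outer loop
   vertex 1.8 1.2 5.0
   vertex 5.8 1.7 5.8
   vertex 1.7 3.6 3.7
  endloop
 endfacet
 facet normal -0.569 -0.809 -0.146
  outer loop
   vertex 1.8 1.2 5.0
   vertex 0.5 2.8 1.2
   vertex 3.1 0.7 2.7
  endloop
 endfacet
 facet normal -0.909 0.169 0.382
  outer loop
   vertex 1.8 1.2 5.0
   vertex 1.7 3.6 3.7
   vertex 0.5 2.8 1.2
  endloop
 endfacet
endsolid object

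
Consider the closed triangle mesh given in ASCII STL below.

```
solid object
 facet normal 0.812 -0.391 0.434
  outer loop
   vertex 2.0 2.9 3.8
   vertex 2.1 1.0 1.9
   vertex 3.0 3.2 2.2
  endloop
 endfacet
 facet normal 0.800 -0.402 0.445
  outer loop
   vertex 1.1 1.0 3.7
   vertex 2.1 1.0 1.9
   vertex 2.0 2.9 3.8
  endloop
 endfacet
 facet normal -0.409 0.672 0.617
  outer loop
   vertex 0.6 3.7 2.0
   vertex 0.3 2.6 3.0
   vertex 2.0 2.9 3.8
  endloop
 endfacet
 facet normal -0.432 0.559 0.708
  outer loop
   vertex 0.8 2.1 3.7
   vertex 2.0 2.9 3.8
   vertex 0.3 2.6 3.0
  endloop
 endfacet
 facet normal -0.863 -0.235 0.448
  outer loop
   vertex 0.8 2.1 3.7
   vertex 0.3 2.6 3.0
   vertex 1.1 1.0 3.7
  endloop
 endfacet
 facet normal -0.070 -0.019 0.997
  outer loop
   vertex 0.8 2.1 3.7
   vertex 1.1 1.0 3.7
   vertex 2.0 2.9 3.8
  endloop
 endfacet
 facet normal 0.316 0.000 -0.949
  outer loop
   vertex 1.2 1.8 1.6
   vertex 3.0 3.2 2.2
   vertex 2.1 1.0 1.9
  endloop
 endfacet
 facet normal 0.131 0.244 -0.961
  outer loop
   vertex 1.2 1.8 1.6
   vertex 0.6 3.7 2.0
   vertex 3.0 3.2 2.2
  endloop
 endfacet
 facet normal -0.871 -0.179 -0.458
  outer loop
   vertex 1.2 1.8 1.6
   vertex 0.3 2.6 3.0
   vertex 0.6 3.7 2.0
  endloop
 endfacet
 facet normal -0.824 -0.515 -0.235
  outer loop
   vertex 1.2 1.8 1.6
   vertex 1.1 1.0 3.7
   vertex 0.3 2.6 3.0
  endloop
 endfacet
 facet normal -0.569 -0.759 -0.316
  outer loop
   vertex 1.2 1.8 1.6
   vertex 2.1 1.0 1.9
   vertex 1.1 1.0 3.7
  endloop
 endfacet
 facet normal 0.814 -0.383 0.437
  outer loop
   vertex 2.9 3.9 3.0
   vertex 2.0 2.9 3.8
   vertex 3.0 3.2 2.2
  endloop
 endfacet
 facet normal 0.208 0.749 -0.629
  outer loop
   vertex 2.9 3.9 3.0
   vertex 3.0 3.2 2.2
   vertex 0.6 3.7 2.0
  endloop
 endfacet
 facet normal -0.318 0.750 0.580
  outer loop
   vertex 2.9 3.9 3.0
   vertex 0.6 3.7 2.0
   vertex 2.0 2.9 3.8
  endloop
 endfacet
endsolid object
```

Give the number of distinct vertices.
9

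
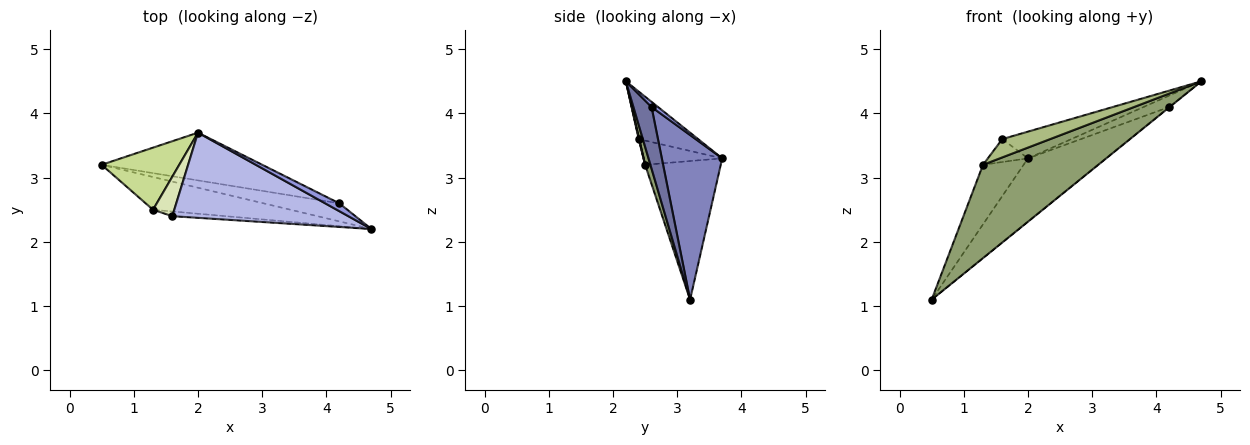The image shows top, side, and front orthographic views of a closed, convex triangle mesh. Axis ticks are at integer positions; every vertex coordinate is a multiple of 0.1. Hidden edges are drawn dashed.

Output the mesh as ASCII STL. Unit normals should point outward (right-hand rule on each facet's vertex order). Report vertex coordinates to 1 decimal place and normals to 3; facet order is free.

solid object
 facet normal 0.631 0.013 -0.776
  outer loop
   vertex 4.2 2.6 4.1
   vertex 4.7 2.2 4.5
   vertex 0.5 3.2 1.1
  endloop
 endfacet
 facet normal 0.526 0.679 -0.513
  outer loop
   vertex 4.2 2.6 4.1
   vertex 0.5 3.2 1.1
   vertex 2.0 3.7 3.3
  endloop
 endfacet
 facet normal 0.202 0.807 0.555
  outer loop
   vertex 4.2 2.6 4.1
   vertex 2.0 3.7 3.3
   vertex 4.7 2.2 4.5
  endloop
 endfacet
 facet normal -0.250 0.290 0.924
  outer loop
   vertex 1.6 2.4 3.6
   vertex 4.7 2.2 4.5
   vertex 2.0 3.7 3.3
  endloop
 endfacet
 facet normal 0.043 -0.943 -0.331
  outer loop
   vertex 1.3 2.5 3.2
   vertex 0.5 3.2 1.1
   vertex 4.7 2.2 4.5
  endloop
 endfacet
 facet normal 0.010 -0.968 -0.250
  outer loop
   vertex 1.3 2.5 3.2
   vertex 4.7 2.2 4.5
   vertex 1.6 2.4 3.6
  endloop
 endfacet
 facet normal -0.790 0.424 0.442
  outer loop
   vertex 1.3 2.5 3.2
   vertex 2.0 3.7 3.3
   vertex 0.5 3.2 1.1
  endloop
 endfacet
 facet normal -0.702 0.358 0.616
  outer loop
   vertex 1.3 2.5 3.2
   vertex 1.6 2.4 3.6
   vertex 2.0 3.7 3.3
  endloop
 endfacet
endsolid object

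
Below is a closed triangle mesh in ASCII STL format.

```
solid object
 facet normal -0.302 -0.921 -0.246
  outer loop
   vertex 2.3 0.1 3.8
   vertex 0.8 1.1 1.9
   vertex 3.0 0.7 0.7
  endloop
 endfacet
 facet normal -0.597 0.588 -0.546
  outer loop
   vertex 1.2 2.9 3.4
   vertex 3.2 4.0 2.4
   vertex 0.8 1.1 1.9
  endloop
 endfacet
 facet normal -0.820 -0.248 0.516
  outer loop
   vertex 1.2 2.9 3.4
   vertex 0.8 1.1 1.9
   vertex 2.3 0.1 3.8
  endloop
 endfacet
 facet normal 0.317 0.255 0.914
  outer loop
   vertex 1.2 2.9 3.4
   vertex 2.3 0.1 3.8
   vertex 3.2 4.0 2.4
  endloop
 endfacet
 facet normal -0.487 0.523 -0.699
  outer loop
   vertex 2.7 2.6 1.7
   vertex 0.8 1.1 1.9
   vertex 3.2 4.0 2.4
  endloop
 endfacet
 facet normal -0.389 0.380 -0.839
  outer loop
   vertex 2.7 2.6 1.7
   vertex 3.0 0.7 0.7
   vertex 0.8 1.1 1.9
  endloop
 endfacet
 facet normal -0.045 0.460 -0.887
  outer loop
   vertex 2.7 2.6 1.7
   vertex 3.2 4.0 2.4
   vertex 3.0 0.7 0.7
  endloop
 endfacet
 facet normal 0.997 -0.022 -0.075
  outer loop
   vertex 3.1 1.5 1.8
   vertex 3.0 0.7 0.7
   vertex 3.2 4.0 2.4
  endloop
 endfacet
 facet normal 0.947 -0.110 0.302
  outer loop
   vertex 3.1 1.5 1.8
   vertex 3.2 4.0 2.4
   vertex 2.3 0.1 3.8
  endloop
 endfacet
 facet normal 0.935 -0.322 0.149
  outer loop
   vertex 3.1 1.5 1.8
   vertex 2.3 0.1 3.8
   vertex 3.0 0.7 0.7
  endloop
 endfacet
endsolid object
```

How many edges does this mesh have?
15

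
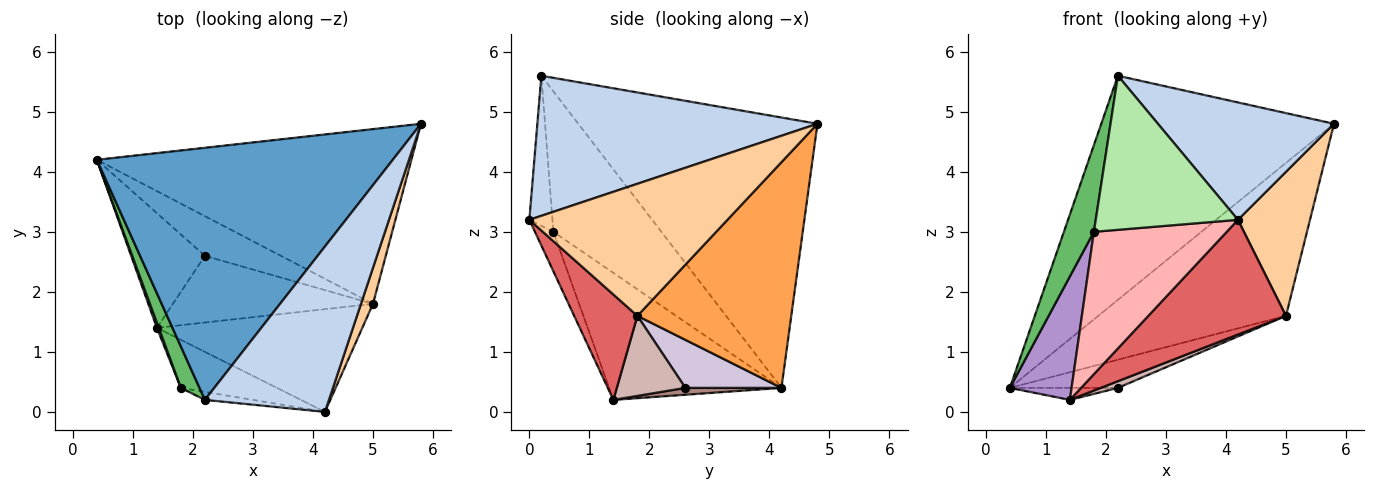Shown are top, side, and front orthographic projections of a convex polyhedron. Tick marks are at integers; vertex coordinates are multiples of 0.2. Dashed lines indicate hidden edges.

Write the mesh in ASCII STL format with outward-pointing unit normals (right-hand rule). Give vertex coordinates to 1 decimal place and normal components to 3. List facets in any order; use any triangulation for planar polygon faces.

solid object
 facet normal -0.564 0.549 0.617
  outer loop
   vertex 2.2 0.2 5.6
   vertex 5.8 4.8 4.8
   vertex 0.4 4.2 0.4
  endloop
 endfacet
 facet normal 0.677 -0.426 0.600
  outer loop
   vertex 2.2 0.2 5.6
   vertex 4.2 0.0 3.2
   vertex 5.8 4.8 4.8
  endloop
 endfacet
 facet normal 0.475 0.580 -0.662
  outer loop
   vertex 5.0 1.8 1.6
   vertex 0.4 4.2 0.4
   vertex 5.8 4.8 4.8
  endloop
 endfacet
 facet normal 0.936 -0.341 0.085
  outer loop
   vertex 5.0 1.8 1.6
   vertex 5.8 4.8 4.8
   vertex 4.2 0.0 3.2
  endloop
 endfacet
 facet normal -0.956 -0.265 0.127
  outer loop
   vertex 1.8 0.4 3.0
   vertex 2.2 0.2 5.6
   vertex 0.4 4.2 0.4
  endloop
 endfacet
 facet normal -0.160 -0.986 -0.051
  outer loop
   vertex 1.8 0.4 3.0
   vertex 4.2 0.0 3.2
   vertex 2.2 0.2 5.6
  endloop
 endfacet
 facet normal 0.324 -0.705 -0.631
  outer loop
   vertex 1.4 1.4 0.2
   vertex 5.0 1.8 1.6
   vertex 4.2 0.0 3.2
  endloop
 endfacet
 facet normal -0.130 -0.939 -0.317
  outer loop
   vertex 1.4 1.4 0.2
   vertex 4.2 0.0 3.2
   vertex 1.8 0.4 3.0
  endloop
 endfacet
 facet normal -0.941 -0.337 0.014
  outer loop
   vertex 1.4 1.4 0.2
   vertex 1.8 0.4 3.0
   vertex 0.4 4.2 0.4
  endloop
 endfacet
 facet normal 0.458 0.515 -0.725
  outer loop
   vertex 2.2 2.6 0.4
   vertex 0.4 4.2 0.4
   vertex 5.0 1.8 1.6
  endloop
 endfacet
 facet normal 0.092 0.104 -0.990
  outer loop
   vertex 2.2 2.6 0.4
   vertex 1.4 1.4 0.2
   vertex 0.4 4.2 0.4
  endloop
 endfacet
 facet normal 0.370 -0.092 -0.925
  outer loop
   vertex 2.2 2.6 0.4
   vertex 5.0 1.8 1.6
   vertex 1.4 1.4 0.2
  endloop
 endfacet
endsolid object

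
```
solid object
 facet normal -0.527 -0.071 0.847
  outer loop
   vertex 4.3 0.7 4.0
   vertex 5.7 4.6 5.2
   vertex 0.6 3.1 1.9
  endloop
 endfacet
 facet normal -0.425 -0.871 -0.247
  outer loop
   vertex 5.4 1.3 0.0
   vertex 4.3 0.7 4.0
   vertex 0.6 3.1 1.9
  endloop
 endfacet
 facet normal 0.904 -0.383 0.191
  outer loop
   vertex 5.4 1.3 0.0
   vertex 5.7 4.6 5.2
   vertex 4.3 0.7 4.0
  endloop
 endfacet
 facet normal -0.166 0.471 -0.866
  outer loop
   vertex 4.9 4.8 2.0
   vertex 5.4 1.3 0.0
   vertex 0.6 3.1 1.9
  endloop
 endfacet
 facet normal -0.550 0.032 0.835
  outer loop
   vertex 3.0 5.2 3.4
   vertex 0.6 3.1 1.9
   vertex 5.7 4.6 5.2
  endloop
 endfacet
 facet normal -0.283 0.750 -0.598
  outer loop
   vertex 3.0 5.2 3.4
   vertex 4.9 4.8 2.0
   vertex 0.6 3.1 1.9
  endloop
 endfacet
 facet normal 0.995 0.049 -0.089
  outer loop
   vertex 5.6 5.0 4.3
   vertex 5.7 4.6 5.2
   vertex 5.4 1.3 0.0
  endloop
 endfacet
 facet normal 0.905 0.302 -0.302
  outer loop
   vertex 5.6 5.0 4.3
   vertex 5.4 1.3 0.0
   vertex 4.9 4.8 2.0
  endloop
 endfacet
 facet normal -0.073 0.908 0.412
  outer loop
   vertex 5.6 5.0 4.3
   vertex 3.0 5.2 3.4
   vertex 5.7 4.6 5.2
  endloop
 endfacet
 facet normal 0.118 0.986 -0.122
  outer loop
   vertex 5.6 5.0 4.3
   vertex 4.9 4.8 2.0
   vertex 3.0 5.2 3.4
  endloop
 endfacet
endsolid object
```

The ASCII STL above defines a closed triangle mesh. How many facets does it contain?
10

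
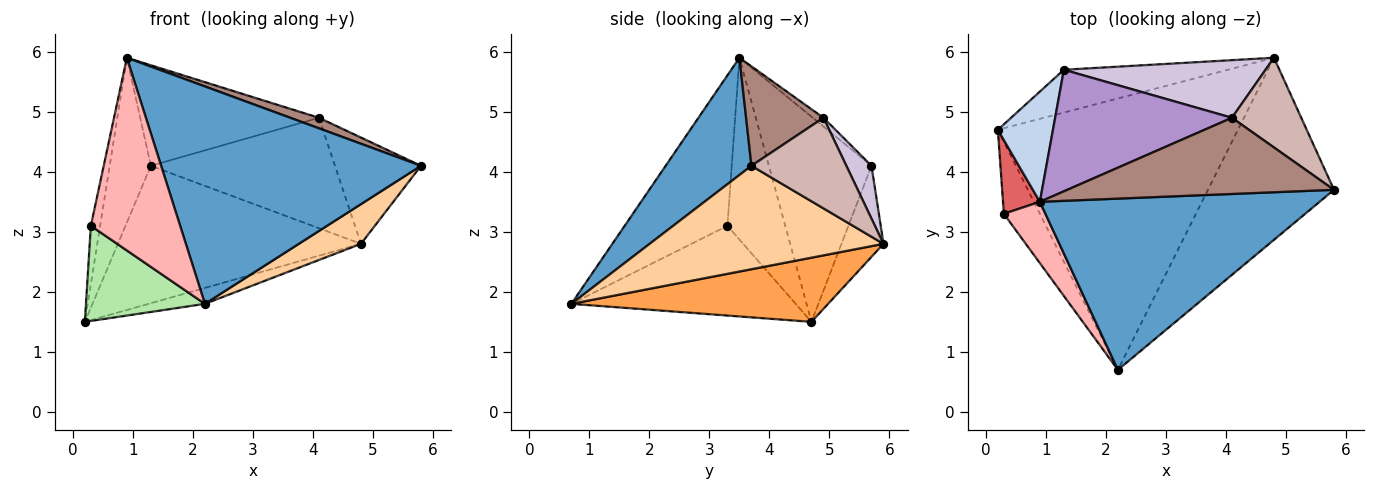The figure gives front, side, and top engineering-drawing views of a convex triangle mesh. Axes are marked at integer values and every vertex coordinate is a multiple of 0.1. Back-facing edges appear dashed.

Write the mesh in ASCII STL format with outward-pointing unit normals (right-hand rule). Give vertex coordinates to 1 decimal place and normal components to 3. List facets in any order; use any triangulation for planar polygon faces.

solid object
 facet normal 0.251 -0.760 0.599
  outer loop
   vertex 0.9 3.5 5.9
   vertex 2.2 0.7 1.8
   vertex 5.8 3.7 4.1
  endloop
 endfacet
 facet normal -0.900 0.362 0.242
  outer loop
   vertex 1.3 5.7 4.1
   vertex 0.2 4.7 1.5
   vertex 0.9 3.5 5.9
  endloop
 endfacet
 facet normal 0.258 0.057 -0.965
  outer loop
   vertex 4.8 5.9 2.8
   vertex 2.2 0.7 1.8
   vertex 0.2 4.7 1.5
  endloop
 endfacet
 facet normal 0.626 -0.166 -0.762
  outer loop
   vertex 4.8 5.9 2.8
   vertex 5.8 3.7 4.1
   vertex 2.2 0.7 1.8
  endloop
 endfacet
 facet normal -0.163 0.942 -0.293
  outer loop
   vertex 4.8 5.9 2.8
   vertex 0.2 4.7 1.5
   vertex 1.3 5.7 4.1
  endloop
 endfacet
 facet normal -0.833 -0.441 -0.334
  outer loop
   vertex 0.3 3.3 3.1
   vertex 0.2 4.7 1.5
   vertex 2.2 0.7 1.8
  endloop
 endfacet
 facet normal -0.968 0.155 0.196
  outer loop
   vertex 0.3 3.3 3.1
   vertex 0.9 3.5 5.9
   vertex 0.2 4.7 1.5
  endloop
 endfacet
 facet normal -0.739 -0.642 0.204
  outer loop
   vertex 0.3 3.3 3.1
   vertex 2.2 0.7 1.8
   vertex 0.9 3.5 5.9
  endloop
 endfacet
 facet normal -0.038 0.637 0.770
  outer loop
   vertex 4.1 4.9 4.9
   vertex 1.3 5.7 4.1
   vertex 0.9 3.5 5.9
  endloop
 endfacet
 facet normal 0.120 0.880 0.459
  outer loop
   vertex 4.1 4.9 4.9
   vertex 4.8 5.9 2.8
   vertex 1.3 5.7 4.1
  endloop
 endfacet
 facet normal 0.347 -0.128 0.929
  outer loop
   vertex 4.1 4.9 4.9
   vertex 0.9 3.5 5.9
   vertex 5.8 3.7 4.1
  endloop
 endfacet
 facet normal 0.645 0.584 0.493
  outer loop
   vertex 4.1 4.9 4.9
   vertex 5.8 3.7 4.1
   vertex 4.8 5.9 2.8
  endloop
 endfacet
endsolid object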